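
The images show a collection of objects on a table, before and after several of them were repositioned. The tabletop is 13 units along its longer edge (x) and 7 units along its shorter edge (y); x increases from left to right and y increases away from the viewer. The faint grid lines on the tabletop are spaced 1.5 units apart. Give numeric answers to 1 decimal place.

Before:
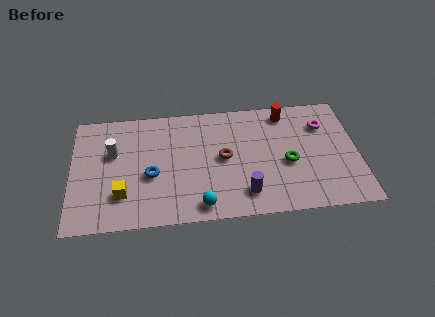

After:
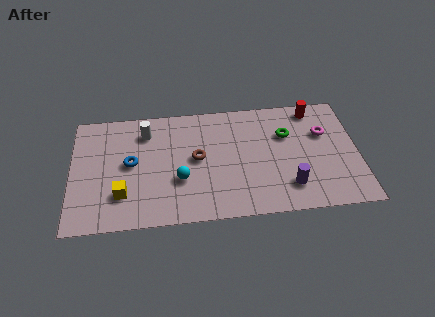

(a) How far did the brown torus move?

1.2

From (6.9, 3.6) to (5.7, 3.7), the brown torus covered √(1.2² + 0.1²) ≈ 1.2 units.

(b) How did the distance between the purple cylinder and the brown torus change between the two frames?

+2.2

The distance was about 2.4 in the first image and 4.6 in the second, so they moved 2.2 units further apart.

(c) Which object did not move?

the yellow cube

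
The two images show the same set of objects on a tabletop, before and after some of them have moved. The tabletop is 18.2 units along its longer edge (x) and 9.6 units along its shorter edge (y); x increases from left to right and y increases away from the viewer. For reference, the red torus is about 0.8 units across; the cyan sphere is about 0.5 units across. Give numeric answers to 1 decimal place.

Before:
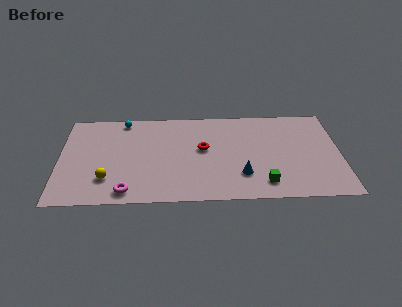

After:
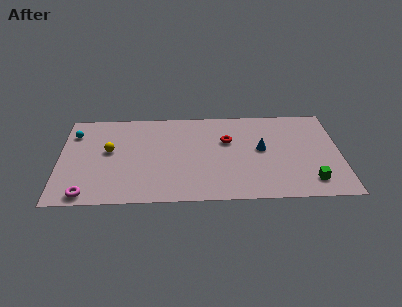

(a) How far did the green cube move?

3.0

The green cube moved from about (13.2, 1.7) to (16.2, 1.8), a distance of √(3.0² + 0.1²) ≈ 3.0.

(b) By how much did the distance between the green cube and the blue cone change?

+2.9

Before: roughly 1.7 units apart; after: 4.6. That's 2.9 units further apart.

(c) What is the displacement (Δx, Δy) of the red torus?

(1.6, 0.8)

The red torus started near (9.3, 5.4) and ended near (10.9, 6.2).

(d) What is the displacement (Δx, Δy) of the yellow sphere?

(0.1, 2.9)

The yellow sphere started near (3.1, 2.5) and ended near (3.2, 5.4).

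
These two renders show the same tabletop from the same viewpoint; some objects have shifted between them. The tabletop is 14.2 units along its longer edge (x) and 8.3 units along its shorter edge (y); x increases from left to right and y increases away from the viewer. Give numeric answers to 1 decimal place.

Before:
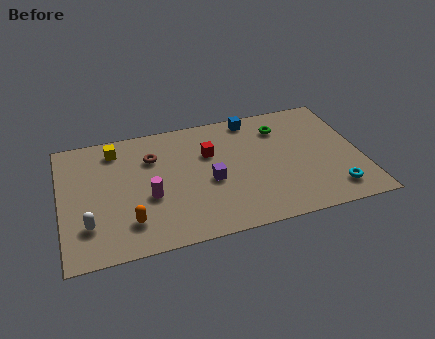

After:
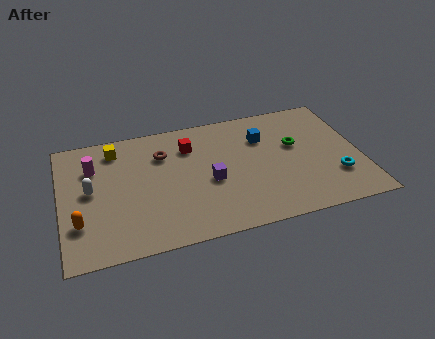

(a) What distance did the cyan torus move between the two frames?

0.9

From (12.7, 1.5) to (12.9, 2.4), the cyan torus covered √(0.2² + 0.9²) ≈ 0.9 units.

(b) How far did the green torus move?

1.5

The green torus was near (10.6, 6.4) before and (11.2, 5.0) after, so it travelled √(0.6² + 1.4²) ≈ 1.5 units.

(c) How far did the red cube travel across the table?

1.1

From (7.1, 5.5) to (6.2, 6.2), the red cube covered √(0.9² + 0.7²) ≈ 1.1 units.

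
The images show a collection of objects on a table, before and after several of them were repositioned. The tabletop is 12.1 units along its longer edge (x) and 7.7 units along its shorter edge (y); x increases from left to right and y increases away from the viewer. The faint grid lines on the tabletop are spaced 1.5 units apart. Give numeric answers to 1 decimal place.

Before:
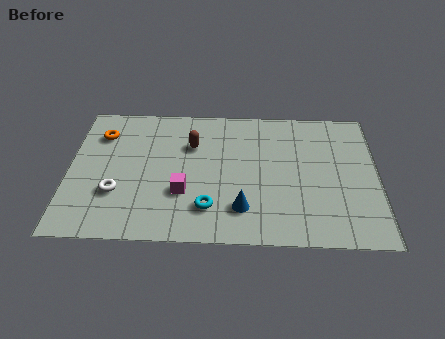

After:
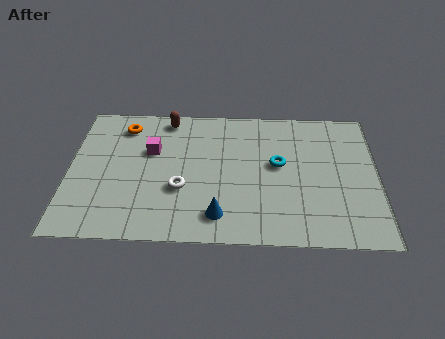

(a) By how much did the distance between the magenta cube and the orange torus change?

-2.8

The distance was about 4.6 in the first image and 1.8 in the second, so they moved 2.8 units closer together.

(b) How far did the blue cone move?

1.0

The blue cone moved from about (6.8, 1.8) to (5.9, 1.4), a distance of √(0.9² + 0.4²) ≈ 1.0.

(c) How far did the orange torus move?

1.0

From (1.2, 5.8) to (2.1, 6.3), the orange torus covered √(0.9² + 0.5²) ≈ 1.0 units.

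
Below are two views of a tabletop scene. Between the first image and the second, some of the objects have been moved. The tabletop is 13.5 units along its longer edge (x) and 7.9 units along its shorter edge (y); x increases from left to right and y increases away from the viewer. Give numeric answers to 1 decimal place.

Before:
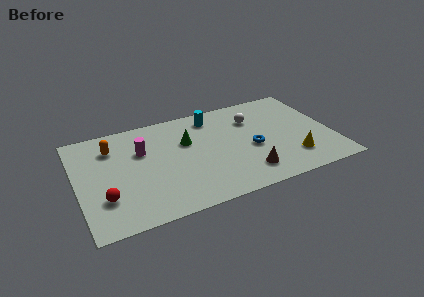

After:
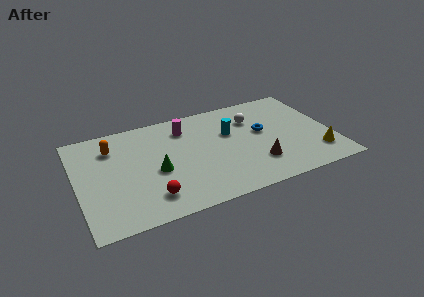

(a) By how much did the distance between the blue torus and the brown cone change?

+0.6

The distance was about 1.9 in the first image and 2.5 in the second, so they moved 0.6 units further apart.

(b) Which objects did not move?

the white sphere and the orange capsule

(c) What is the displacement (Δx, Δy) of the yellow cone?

(1.3, -0.1)

The yellow cone was at about (11.2, 1.9) and moved to about (12.5, 1.8).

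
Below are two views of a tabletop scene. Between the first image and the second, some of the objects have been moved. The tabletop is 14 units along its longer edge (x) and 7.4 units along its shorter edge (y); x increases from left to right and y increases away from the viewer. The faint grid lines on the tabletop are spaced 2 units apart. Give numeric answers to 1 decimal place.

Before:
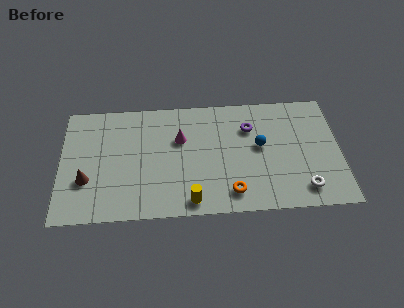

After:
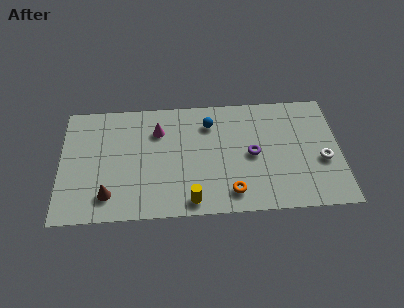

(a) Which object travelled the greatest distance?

the blue sphere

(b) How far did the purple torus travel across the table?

1.7

The purple torus was near (9.5, 5.3) before and (9.6, 3.6) after, so it travelled √(0.1² + 1.7²) ≈ 1.7 units.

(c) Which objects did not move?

the yellow cylinder and the orange torus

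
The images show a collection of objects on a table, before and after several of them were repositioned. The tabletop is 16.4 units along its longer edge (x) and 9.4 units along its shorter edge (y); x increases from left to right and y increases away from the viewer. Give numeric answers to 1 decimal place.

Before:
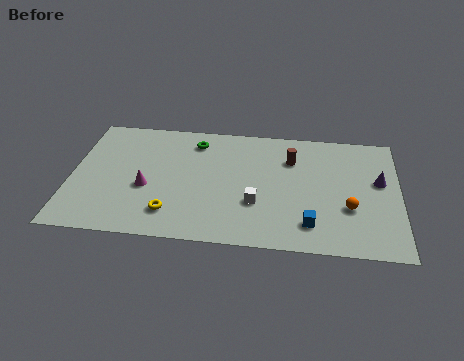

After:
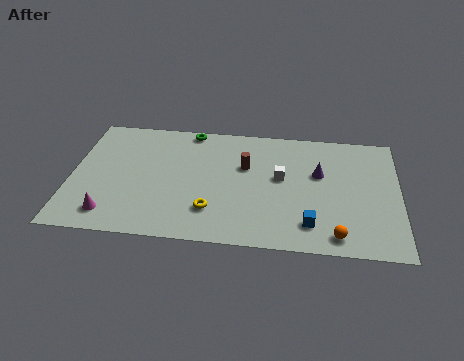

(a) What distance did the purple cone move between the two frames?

3.0

The purple cone was near (15.4, 5.5) before and (12.4, 5.8) after, so it travelled √(3.0² + 0.3²) ≈ 3.0 units.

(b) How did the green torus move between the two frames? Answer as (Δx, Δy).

(-0.3, 0.9)

The green torus started near (6.1, 7.7) and ended near (5.8, 8.6).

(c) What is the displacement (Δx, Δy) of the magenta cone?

(-1.7, -2.2)

From the two frames, the magenta cone sits at roughly (3.8, 3.8) before and (2.1, 1.6) after.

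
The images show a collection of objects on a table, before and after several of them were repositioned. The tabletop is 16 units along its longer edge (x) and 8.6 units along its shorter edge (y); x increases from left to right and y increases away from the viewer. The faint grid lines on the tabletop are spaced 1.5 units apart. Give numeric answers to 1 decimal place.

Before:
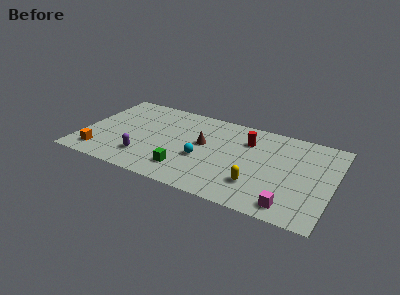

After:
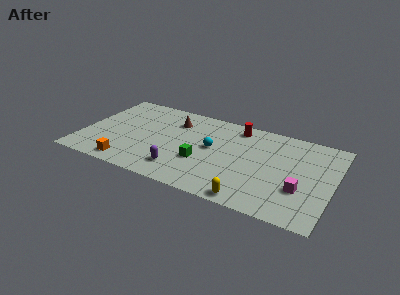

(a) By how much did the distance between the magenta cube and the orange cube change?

-1.3

Before: roughly 12.2 units apart; after: 10.9. That's 1.3 units closer together.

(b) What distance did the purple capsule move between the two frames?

2.4

The purple capsule moved from about (4.2, 2.1) to (6.6, 1.8), a distance of √(2.4² + 0.3²) ≈ 2.4.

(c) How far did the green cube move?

1.5

The green cube was near (6.9, 1.9) before and (7.8, 3.1) after, so it travelled √(0.9² + 1.2²) ≈ 1.5 units.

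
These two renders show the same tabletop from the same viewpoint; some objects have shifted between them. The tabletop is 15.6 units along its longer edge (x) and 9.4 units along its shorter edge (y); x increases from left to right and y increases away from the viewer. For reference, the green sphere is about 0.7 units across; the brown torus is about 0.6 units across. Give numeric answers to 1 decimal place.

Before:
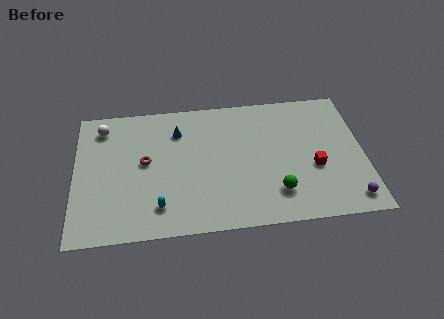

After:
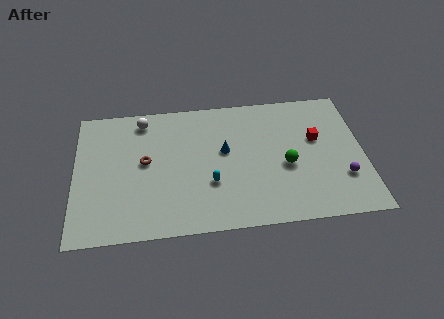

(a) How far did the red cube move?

2.0

The red cube moved from about (12.9, 3.7) to (13.1, 5.7), a distance of √(0.2² + 2.0²) ≈ 2.0.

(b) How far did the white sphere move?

2.2

The white sphere moved from about (1.5, 7.8) to (3.7, 8.1), a distance of √(2.2² + 0.3²) ≈ 2.2.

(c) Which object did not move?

the brown torus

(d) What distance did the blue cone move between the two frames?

3.0

From (5.6, 7.1) to (8.1, 5.4), the blue cone covered √(2.5² + 1.7²) ≈ 3.0 units.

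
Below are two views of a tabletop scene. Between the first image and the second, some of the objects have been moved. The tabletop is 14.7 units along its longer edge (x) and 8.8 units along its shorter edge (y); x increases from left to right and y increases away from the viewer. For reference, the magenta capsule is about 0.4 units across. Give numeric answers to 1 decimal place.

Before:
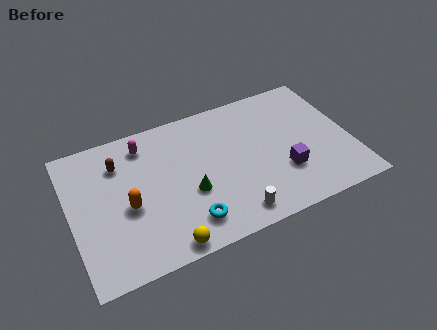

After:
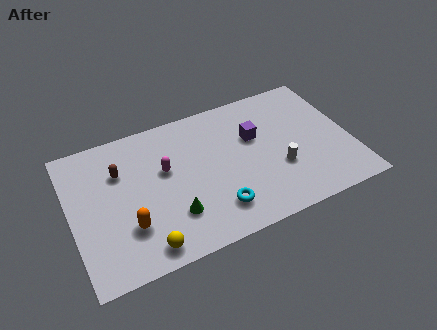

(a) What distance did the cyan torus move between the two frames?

1.5

From (5.8, 1.7) to (7.3, 1.9), the cyan torus covered √(1.5² + 0.2²) ≈ 1.5 units.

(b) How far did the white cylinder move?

3.3

From (8.1, 1.2) to (10.8, 3.1), the white cylinder covered √(2.7² + 1.9²) ≈ 3.3 units.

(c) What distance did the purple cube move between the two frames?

3.0

The purple cube was near (11.0, 2.8) before and (9.8, 5.6) after, so it travelled √(1.2² + 2.8²) ≈ 3.0 units.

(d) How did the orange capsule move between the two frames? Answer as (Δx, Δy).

(-0.1, -1.2)

The orange capsule started near (2.9, 3.8) and ended near (2.8, 2.6).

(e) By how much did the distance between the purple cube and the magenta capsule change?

-3.4

They were about 8.2 units apart before and 4.8 after — 3.4 units closer together.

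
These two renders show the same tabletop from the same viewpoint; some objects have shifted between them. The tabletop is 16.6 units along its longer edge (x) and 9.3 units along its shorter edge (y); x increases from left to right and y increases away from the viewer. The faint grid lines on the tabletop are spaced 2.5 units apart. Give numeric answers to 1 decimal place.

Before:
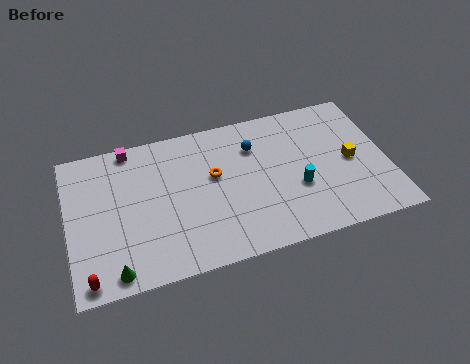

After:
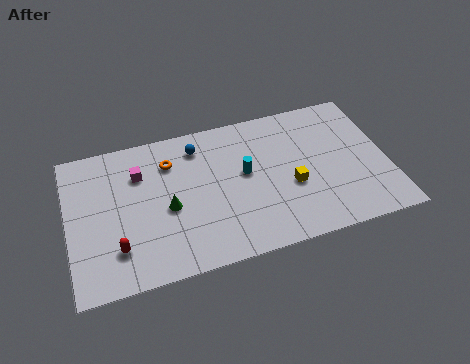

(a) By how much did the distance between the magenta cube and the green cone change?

-4.7

They were about 7.6 units apart before and 2.9 after — 4.7 units closer together.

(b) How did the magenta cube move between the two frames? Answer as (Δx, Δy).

(0.4, -1.8)

The magenta cube was at about (3.4, 8.5) and moved to about (3.8, 6.7).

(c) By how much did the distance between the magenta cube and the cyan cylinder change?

-4.2

They were about 9.8 units apart before and 5.6 after — 4.2 units closer together.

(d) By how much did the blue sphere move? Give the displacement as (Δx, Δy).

(-2.9, 0.8)

The blue sphere was at about (9.8, 6.8) and moved to about (6.9, 7.6).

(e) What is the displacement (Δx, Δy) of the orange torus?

(-2.2, 1.5)

From the two frames, the orange torus sits at roughly (7.6, 5.5) before and (5.4, 7.0) after.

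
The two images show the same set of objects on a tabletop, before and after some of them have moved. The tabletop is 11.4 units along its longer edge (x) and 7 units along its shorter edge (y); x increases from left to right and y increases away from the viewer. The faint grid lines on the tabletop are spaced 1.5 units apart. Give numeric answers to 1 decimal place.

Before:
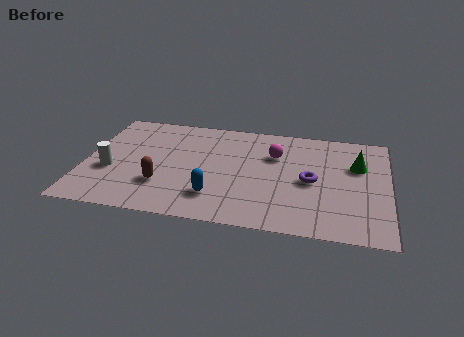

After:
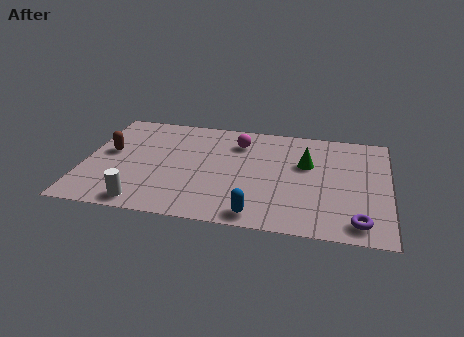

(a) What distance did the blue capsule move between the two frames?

1.8

From (5.0, 1.7) to (6.6, 0.8), the blue capsule covered √(1.6² + 0.9²) ≈ 1.8 units.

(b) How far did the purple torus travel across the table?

2.9

The purple torus moved from about (8.5, 3.3) to (10.3, 1.0), a distance of √(1.8² + 2.3²) ≈ 2.9.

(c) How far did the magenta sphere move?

1.5

From (7.1, 4.8) to (5.7, 5.4), the magenta sphere covered √(1.4² + 0.6²) ≈ 1.5 units.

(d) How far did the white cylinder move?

2.4

The white cylinder moved from about (1.0, 2.7) to (2.4, 0.8), a distance of √(1.4² + 1.9²) ≈ 2.4.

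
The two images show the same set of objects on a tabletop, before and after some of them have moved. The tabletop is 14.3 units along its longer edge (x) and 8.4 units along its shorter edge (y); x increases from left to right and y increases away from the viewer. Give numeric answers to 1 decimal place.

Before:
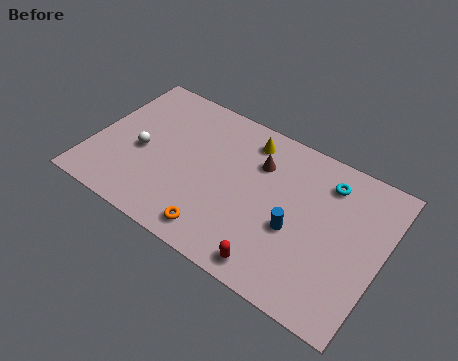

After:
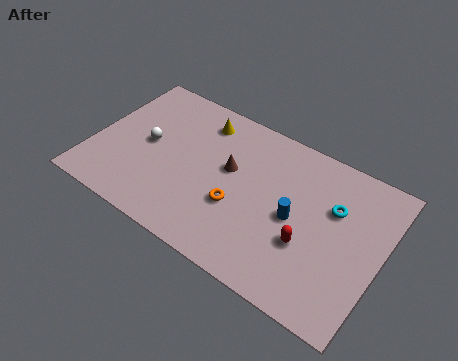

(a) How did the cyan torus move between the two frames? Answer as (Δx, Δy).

(0.5, -1.2)

From the two frames, the cyan torus sits at roughly (11.3, 6.7) before and (11.8, 5.5) after.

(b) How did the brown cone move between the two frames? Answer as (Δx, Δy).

(-1.3, -1.1)

The brown cone started near (8.0, 6.0) and ended near (6.7, 4.9).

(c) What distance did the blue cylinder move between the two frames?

0.6

The blue cylinder moved from about (10.2, 3.4) to (10.1, 4.0), a distance of √(0.1² + 0.6²) ≈ 0.6.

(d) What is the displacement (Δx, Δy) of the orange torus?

(0.7, 1.9)

The orange torus started near (6.7, 1.2) and ended near (7.4, 3.1).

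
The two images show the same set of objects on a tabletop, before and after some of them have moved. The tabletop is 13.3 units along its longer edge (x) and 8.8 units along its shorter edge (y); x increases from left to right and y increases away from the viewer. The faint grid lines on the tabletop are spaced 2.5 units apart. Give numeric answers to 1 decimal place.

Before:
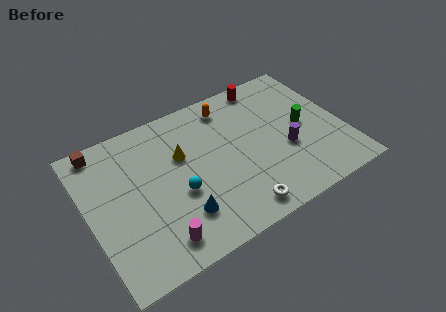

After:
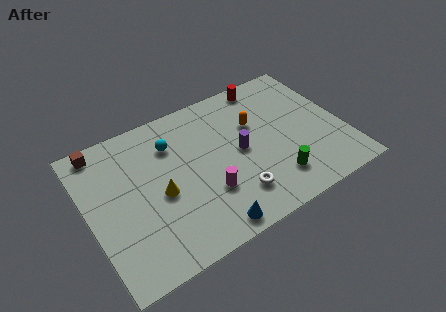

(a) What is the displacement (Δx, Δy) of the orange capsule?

(1.1, -1.7)

From the two frames, the orange capsule sits at roughly (7.8, 7.4) before and (8.9, 5.7) after.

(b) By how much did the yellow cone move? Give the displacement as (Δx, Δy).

(-1.4, -1.7)

The yellow cone started near (5.0, 5.6) and ended near (3.6, 3.9).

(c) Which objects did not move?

the red cylinder and the brown cube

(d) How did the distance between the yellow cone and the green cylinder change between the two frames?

-0.4

The distance was about 6.4 in the first image and 6.0 in the second, so they moved 0.4 units closer together.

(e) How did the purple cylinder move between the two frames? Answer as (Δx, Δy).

(-2.3, 1.0)

The purple cylinder started near (10.2, 3.4) and ended near (7.9, 4.4).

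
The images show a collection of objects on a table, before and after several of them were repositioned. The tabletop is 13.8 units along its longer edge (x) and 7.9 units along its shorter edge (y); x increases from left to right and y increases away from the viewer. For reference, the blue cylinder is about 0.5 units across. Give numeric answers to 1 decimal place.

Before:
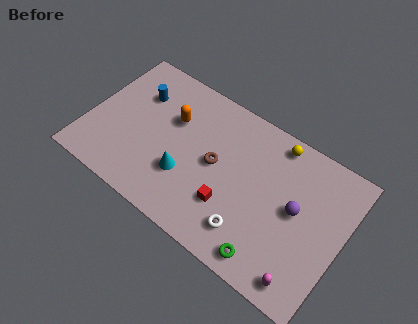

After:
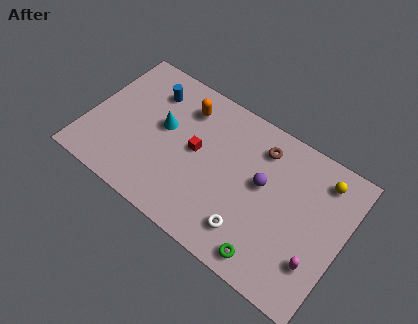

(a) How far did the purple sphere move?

1.9

The purple sphere was near (11.3, 4.2) before and (9.4, 4.5) after, so it travelled √(1.9² + 0.3²) ≈ 1.9 units.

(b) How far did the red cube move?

2.8

The red cube moved from about (8.0, 2.4) to (5.8, 4.2), a distance of √(2.2² + 1.8²) ≈ 2.8.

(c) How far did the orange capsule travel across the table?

1.1

From (4.3, 5.2) to (4.8, 6.2), the orange capsule covered √(0.5² + 1.0²) ≈ 1.1 units.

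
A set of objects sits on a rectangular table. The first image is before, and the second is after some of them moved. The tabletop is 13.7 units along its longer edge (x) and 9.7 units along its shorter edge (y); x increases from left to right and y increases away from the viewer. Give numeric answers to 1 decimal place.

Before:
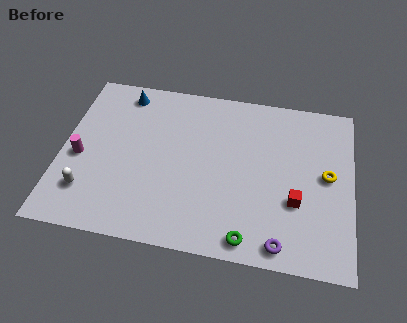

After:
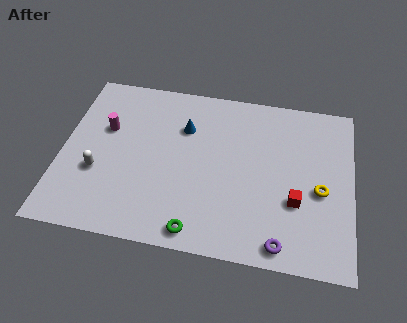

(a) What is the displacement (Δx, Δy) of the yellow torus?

(-0.3, -0.9)

The yellow torus was at about (12.5, 5.1) and moved to about (12.2, 4.2).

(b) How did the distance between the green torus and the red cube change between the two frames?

+1.9

The distance was about 3.2 in the first image and 5.1 in the second, so they moved 1.9 units further apart.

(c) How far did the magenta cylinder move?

2.2

The magenta cylinder moved from about (0.9, 4.2) to (2.0, 6.1), a distance of √(1.1² + 1.9²) ≈ 2.2.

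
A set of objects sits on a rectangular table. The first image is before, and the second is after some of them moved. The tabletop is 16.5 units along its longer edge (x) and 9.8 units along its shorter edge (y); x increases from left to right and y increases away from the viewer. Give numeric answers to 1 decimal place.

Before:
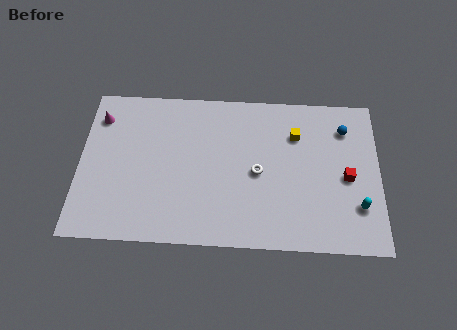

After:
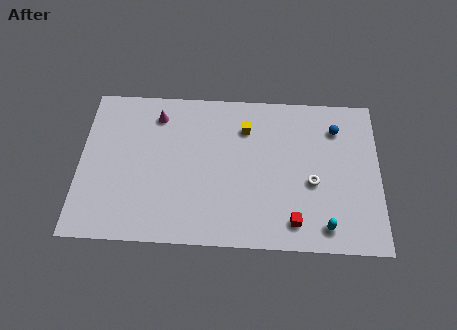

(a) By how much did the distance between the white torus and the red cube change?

-2.2

The distance was about 4.9 in the first image and 2.7 in the second, so they moved 2.2 units closer together.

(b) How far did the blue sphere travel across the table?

0.5

The blue sphere was near (14.6, 7.6) before and (14.1, 7.6) after, so it travelled √(0.5² + 0.0²) ≈ 0.5 units.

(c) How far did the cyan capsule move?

2.2

From (15.3, 2.7) to (13.5, 1.4), the cyan capsule covered √(1.8² + 1.3²) ≈ 2.2 units.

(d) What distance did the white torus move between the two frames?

3.0

The white torus moved from about (9.8, 4.6) to (12.8, 4.1), a distance of √(3.0² + 0.5²) ≈ 3.0.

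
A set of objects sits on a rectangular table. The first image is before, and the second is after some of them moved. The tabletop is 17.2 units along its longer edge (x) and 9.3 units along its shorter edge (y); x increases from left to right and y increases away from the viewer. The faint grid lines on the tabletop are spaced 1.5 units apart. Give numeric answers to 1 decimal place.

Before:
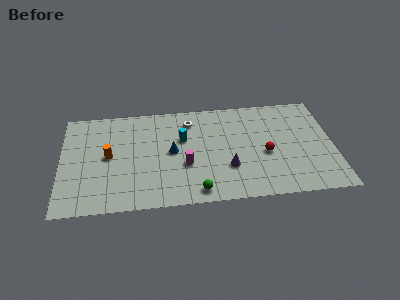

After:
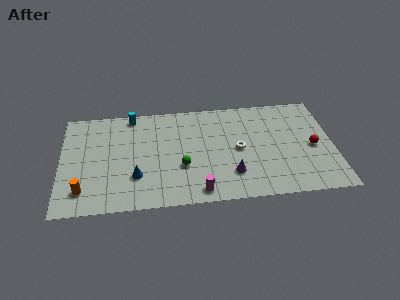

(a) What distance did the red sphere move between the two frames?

3.0

The red sphere was near (12.9, 4.0) before and (15.9, 4.3) after, so it travelled √(3.0² + 0.3²) ≈ 3.0 units.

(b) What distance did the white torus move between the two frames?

4.2

The white torus was near (8.2, 7.5) before and (11.2, 4.6) after, so it travelled √(3.0² + 2.9²) ≈ 4.2 units.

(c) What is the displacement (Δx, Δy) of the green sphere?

(-0.9, 2.3)

From the two frames, the green sphere sits at roughly (8.5, 1.1) before and (7.6, 3.4) after.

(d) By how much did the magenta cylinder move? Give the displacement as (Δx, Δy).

(0.8, -2.4)

The magenta cylinder started near (7.8, 3.5) and ended near (8.6, 1.1).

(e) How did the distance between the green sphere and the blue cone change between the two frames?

-1.0

The distance was about 4.0 in the first image and 3.0 in the second, so they moved 1.0 units closer together.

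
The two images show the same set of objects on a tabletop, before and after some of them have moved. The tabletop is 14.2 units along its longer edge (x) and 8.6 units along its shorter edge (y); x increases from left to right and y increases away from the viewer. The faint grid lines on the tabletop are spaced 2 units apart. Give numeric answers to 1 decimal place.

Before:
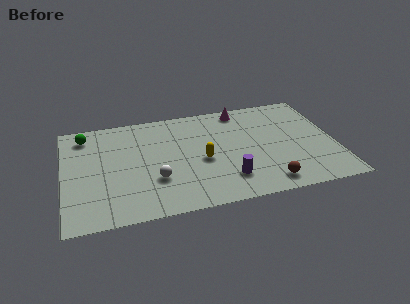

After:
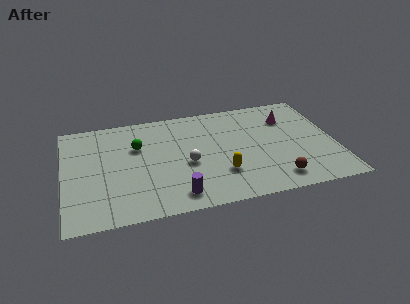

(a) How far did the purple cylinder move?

2.8

From (8.4, 2.0) to (5.7, 1.3), the purple cylinder covered √(2.7² + 0.7²) ≈ 2.8 units.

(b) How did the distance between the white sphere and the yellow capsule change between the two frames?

-0.6

Before: roughly 2.7 units apart; after: 2.1. That's 0.6 units closer together.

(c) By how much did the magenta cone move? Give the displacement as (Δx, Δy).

(2.4, -1.3)

From the two frames, the magenta cone sits at roughly (9.5, 7.6) before and (11.9, 6.3) after.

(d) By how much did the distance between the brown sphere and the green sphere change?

-2.8

The distance was about 11.0 in the first image and 8.2 in the second, so they moved 2.8 units closer together.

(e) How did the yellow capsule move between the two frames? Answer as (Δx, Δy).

(0.9, -1.3)

The yellow capsule was at about (7.2, 3.8) and moved to about (8.1, 2.5).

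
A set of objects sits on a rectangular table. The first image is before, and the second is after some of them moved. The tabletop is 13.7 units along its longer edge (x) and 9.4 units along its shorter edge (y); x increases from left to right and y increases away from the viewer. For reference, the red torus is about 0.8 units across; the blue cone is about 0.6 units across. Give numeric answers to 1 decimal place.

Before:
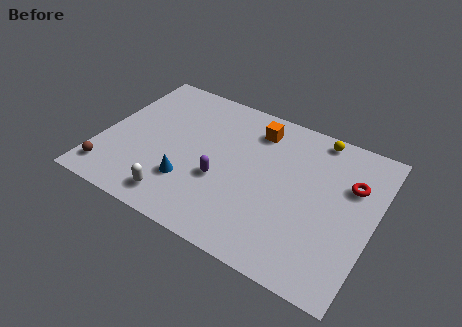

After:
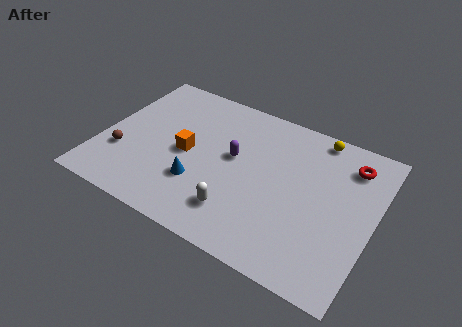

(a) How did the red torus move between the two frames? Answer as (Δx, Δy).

(-0.2, 1.2)

From the two frames, the red torus sits at roughly (12.4, 6.3) before and (12.2, 7.5) after.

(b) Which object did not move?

the yellow sphere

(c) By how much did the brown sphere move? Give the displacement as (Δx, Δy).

(0.4, 1.5)

The brown sphere started near (0.8, 1.5) and ended near (1.2, 3.0).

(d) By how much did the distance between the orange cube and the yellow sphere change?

+4.2

They were about 3.1 units apart before and 7.3 after — 4.2 units further apart.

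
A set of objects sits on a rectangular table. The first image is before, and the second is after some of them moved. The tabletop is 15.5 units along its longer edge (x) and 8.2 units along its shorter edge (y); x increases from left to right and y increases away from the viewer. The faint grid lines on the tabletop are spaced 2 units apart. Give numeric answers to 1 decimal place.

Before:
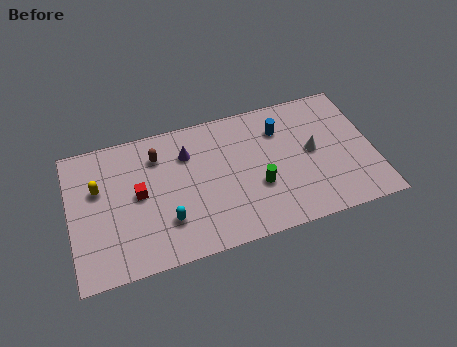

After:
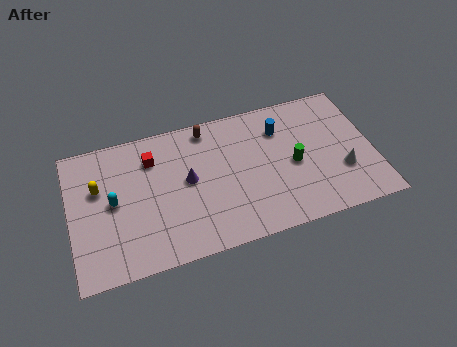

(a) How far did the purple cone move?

1.6

From (6.1, 6.0) to (6.0, 4.4), the purple cone covered √(0.1² + 1.6²) ≈ 1.6 units.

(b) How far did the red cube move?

2.1

The red cube moved from about (3.5, 4.3) to (4.3, 6.2), a distance of √(0.8² + 1.9²) ≈ 2.1.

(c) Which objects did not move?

the yellow capsule and the blue cylinder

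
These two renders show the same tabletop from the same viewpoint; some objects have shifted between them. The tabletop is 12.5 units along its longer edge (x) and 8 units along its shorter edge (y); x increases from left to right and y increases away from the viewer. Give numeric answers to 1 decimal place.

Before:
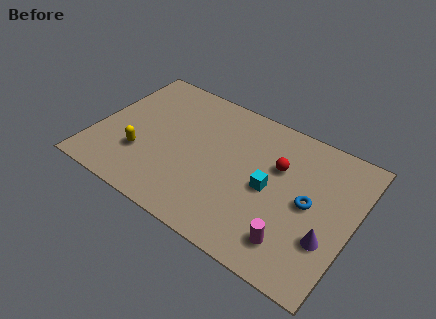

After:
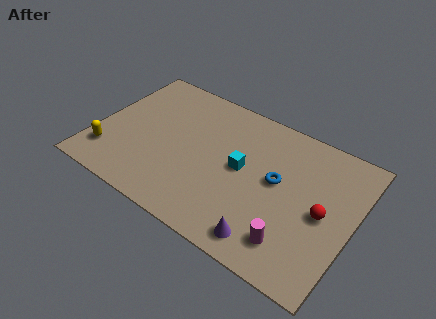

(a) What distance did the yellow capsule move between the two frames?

1.7

The yellow capsule moved from about (2.4, 2.5) to (0.9, 1.8), a distance of √(1.5² + 0.7²) ≈ 1.7.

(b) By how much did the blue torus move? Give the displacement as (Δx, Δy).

(-1.6, 0.4)

The blue torus started near (10.4, 4.0) and ended near (8.8, 4.4).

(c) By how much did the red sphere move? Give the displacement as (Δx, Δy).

(2.4, -1.4)

The red sphere was at about (8.7, 5.2) and moved to about (11.1, 3.8).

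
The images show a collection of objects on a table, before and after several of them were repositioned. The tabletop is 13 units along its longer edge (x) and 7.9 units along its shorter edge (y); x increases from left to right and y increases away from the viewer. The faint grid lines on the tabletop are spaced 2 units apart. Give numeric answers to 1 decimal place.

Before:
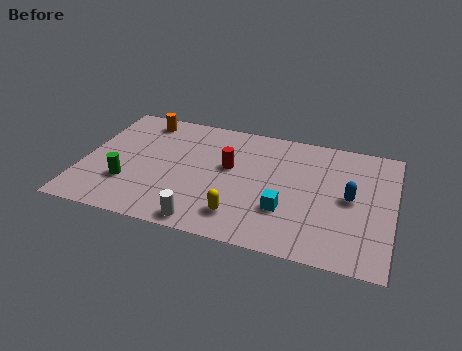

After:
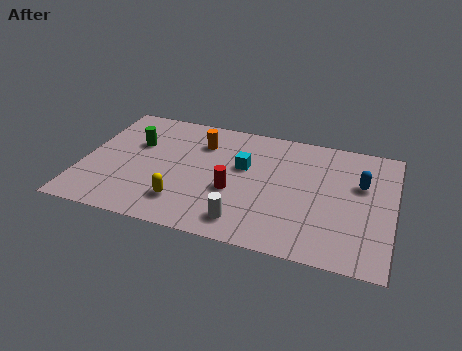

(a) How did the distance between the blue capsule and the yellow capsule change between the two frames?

+2.9

Before: roughly 5.0 units apart; after: 7.9. That's 2.9 units further apart.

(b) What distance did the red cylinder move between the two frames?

1.5

From (6.1, 4.6) to (6.4, 3.1), the red cylinder covered √(0.3² + 1.5²) ≈ 1.5 units.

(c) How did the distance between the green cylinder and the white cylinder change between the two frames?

+2.4

Before: roughly 3.8 units apart; after: 6.2. That's 2.4 units further apart.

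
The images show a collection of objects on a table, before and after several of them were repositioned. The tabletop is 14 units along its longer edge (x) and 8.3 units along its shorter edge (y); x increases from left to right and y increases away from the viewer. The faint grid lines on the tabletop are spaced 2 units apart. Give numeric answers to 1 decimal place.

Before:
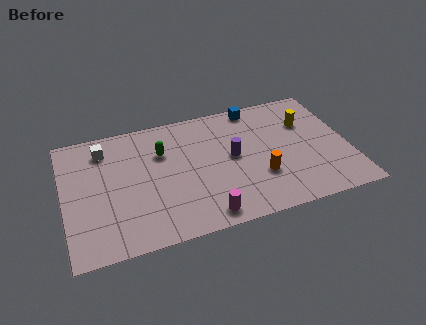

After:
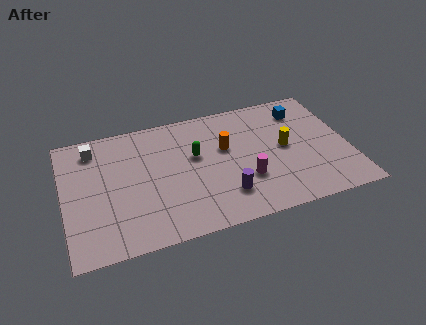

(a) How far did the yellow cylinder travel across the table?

1.8

The yellow cylinder was near (12.1, 5.7) before and (10.9, 4.3) after, so it travelled √(1.2² + 1.4²) ≈ 1.8 units.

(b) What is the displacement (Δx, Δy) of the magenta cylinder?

(2.2, 1.7)

The magenta cylinder was at about (6.6, 1.0) and moved to about (8.8, 2.7).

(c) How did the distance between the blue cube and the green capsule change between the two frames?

+0.6

The distance was about 5.1 in the first image and 5.7 in the second, so they moved 0.6 units further apart.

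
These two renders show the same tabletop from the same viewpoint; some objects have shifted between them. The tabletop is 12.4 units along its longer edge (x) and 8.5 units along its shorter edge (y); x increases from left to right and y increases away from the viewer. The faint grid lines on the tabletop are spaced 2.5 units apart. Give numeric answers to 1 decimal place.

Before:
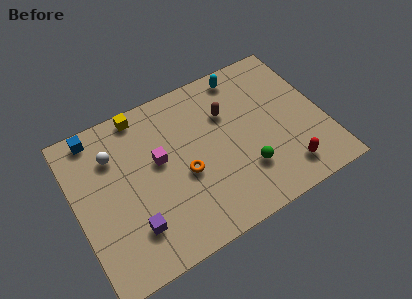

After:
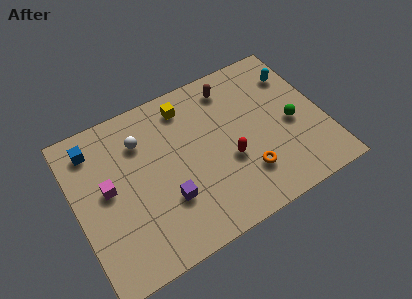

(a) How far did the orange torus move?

3.2

From (5.3, 3.6) to (8.2, 2.2), the orange torus covered √(2.9² + 1.4²) ≈ 3.2 units.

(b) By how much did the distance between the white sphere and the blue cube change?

+0.8

They were about 1.6 units apart before and 2.4 after — 0.8 units further apart.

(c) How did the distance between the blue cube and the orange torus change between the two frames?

+2.9

They were about 5.6 units apart before and 8.5 after — 2.9 units further apart.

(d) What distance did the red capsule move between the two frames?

3.2

The red capsule moved from about (10.1, 1.5) to (7.5, 3.3), a distance of √(2.6² + 1.8²) ≈ 3.2.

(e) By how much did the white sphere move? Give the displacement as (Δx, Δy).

(1.4, 0.1)

The white sphere was at about (2.1, 6.2) and moved to about (3.5, 6.3).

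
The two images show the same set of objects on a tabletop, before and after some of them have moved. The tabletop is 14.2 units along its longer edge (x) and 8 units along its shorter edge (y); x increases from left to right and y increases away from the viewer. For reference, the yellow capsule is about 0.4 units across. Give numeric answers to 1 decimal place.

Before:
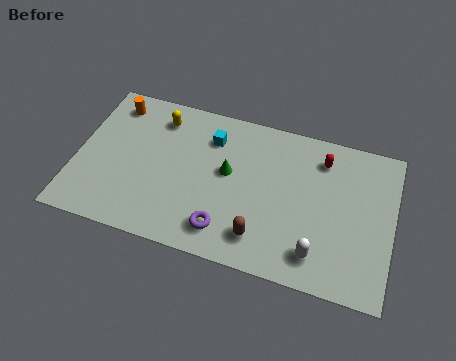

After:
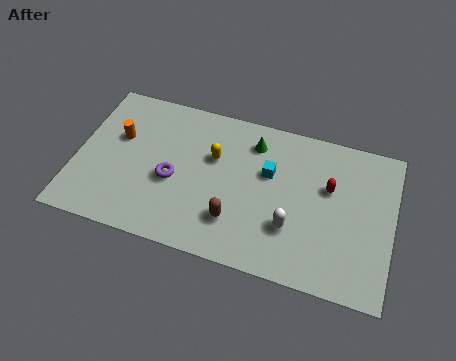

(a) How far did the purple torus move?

3.1

The purple torus was near (6.9, 1.5) before and (4.4, 3.4) after, so it travelled √(2.5² + 1.9²) ≈ 3.1 units.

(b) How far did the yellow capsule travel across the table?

3.0

From (3.5, 6.5) to (6.1, 5.1), the yellow capsule covered √(2.6² + 1.4²) ≈ 3.0 units.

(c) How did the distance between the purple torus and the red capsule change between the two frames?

+0.8

Before: roughly 6.3 units apart; after: 7.1. That's 0.8 units further apart.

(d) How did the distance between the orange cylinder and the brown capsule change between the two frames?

-2.5

The distance was about 8.7 in the first image and 6.2 in the second, so they moved 2.5 units closer together.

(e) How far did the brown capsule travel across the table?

1.3

The brown capsule moved from about (8.5, 1.6) to (7.3, 2.1), a distance of √(1.2² + 0.5²) ≈ 1.3.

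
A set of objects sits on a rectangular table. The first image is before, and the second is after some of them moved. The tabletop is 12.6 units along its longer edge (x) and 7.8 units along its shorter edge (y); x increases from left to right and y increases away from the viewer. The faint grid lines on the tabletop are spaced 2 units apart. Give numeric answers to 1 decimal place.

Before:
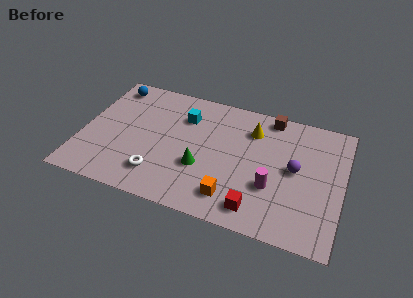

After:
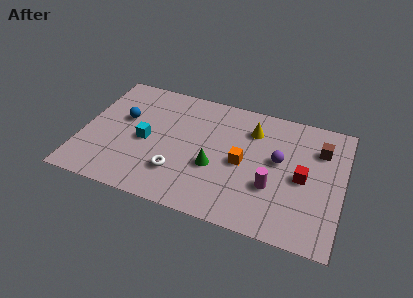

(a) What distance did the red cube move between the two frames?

3.2

The red cube was near (8.7, 1.2) before and (10.7, 3.7) after, so it travelled √(2.0² + 2.5²) ≈ 3.2 units.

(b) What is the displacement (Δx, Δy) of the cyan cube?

(-1.7, -2.1)

The cyan cube started near (4.8, 5.7) and ended near (3.1, 3.6).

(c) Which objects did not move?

the magenta cylinder and the yellow cone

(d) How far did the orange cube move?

2.2

From (7.5, 1.5) to (7.8, 3.7), the orange cube covered √(0.3² + 2.2²) ≈ 2.2 units.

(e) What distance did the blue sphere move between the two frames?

2.2

The blue sphere was near (1.1, 6.7) before and (1.9, 4.7) after, so it travelled √(0.8² + 2.0²) ≈ 2.2 units.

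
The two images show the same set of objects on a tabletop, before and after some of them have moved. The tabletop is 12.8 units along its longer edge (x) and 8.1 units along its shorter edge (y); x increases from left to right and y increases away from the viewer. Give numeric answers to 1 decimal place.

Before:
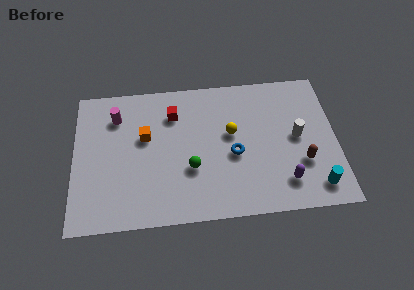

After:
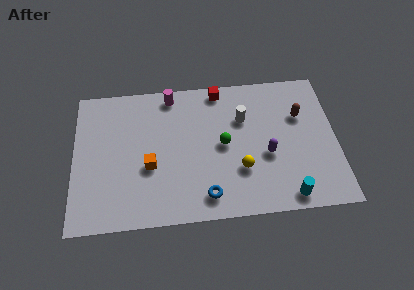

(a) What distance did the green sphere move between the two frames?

2.0

The green sphere was near (5.7, 2.9) before and (7.3, 4.1) after, so it travelled √(1.6² + 1.2²) ≈ 2.0 units.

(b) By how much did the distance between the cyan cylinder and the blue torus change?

-0.6

They were about 4.5 units apart before and 3.9 after — 0.6 units closer together.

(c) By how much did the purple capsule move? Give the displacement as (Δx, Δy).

(-0.8, 1.6)

From the two frames, the purple capsule sits at roughly (10.2, 1.7) before and (9.4, 3.3) after.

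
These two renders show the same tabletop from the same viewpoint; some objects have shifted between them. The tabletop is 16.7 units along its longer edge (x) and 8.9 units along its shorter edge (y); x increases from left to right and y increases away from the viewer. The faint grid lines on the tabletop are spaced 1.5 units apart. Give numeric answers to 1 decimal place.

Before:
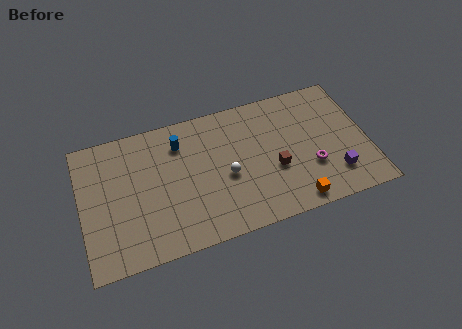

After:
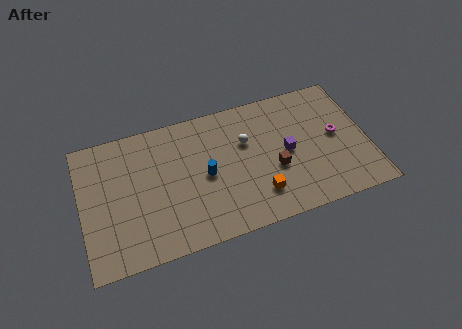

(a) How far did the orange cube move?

2.3

From (12.1, 1.0) to (10.1, 2.1), the orange cube covered √(2.0² + 1.1²) ≈ 2.3 units.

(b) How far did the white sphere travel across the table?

2.3

From (8.4, 3.9) to (9.7, 5.8), the white sphere covered √(1.3² + 1.9²) ≈ 2.3 units.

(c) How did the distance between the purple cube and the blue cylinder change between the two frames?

-5.1

They were about 9.9 units apart before and 4.8 after — 5.1 units closer together.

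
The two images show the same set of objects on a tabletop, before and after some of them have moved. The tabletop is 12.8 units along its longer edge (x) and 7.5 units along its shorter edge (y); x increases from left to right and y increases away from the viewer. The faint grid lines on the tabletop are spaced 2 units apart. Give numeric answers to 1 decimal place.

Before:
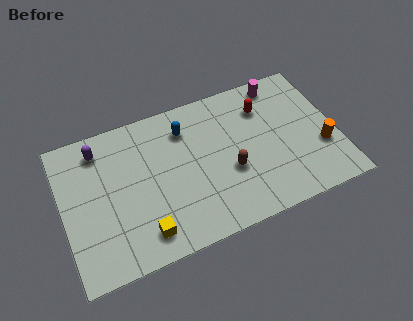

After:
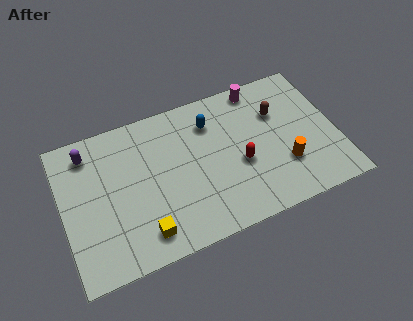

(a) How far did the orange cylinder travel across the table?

1.8

The orange cylinder moved from about (12.0, 2.6) to (10.2, 2.3), a distance of √(1.8² + 0.3²) ≈ 1.8.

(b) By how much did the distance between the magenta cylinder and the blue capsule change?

-2.1

The distance was about 4.7 in the first image and 2.6 in the second, so they moved 2.1 units closer together.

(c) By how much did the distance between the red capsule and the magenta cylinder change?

+2.5

The distance was about 1.3 in the first image and 3.8 in the second, so they moved 2.5 units further apart.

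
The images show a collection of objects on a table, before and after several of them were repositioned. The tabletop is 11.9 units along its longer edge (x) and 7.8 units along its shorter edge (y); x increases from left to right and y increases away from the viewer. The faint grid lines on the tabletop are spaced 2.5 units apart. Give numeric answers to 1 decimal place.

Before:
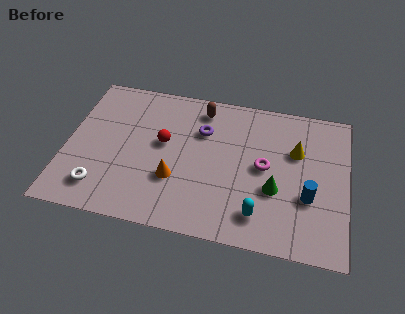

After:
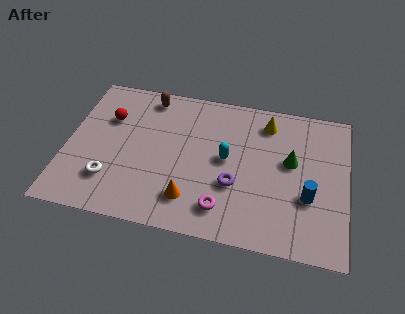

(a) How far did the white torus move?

0.6

The white torus moved from about (1.6, 1.5) to (2.0, 2.0), a distance of √(0.4² + 0.5²) ≈ 0.6.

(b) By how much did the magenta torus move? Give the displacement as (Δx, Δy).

(-1.6, -2.5)

The magenta torus was at about (8.4, 4.0) and moved to about (6.8, 1.5).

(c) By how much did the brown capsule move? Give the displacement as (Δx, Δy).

(-2.3, 0.2)

The brown capsule started near (5.6, 6.6) and ended near (3.3, 6.8).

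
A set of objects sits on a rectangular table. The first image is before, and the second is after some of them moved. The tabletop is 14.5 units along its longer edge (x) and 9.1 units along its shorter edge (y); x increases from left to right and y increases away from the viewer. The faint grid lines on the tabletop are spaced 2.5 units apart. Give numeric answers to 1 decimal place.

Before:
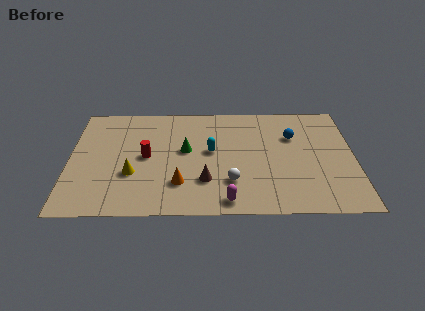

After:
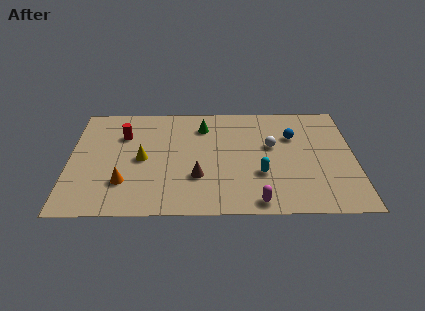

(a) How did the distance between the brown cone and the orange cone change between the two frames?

+2.4

The distance was about 1.3 in the first image and 3.7 in the second, so they moved 2.4 units further apart.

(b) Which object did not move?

the blue sphere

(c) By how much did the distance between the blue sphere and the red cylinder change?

+1.0

Before: roughly 7.7 units apart; after: 8.7. That's 1.0 units further apart.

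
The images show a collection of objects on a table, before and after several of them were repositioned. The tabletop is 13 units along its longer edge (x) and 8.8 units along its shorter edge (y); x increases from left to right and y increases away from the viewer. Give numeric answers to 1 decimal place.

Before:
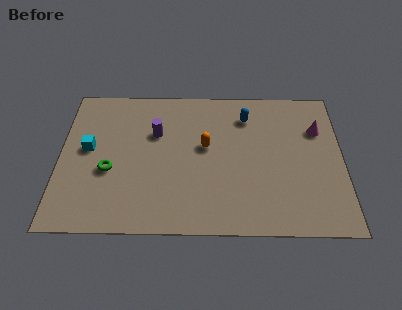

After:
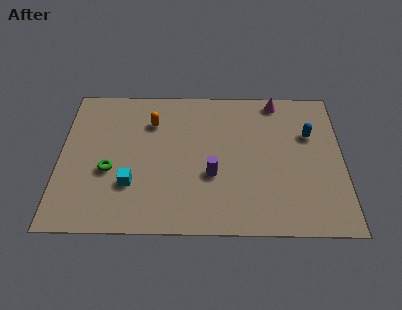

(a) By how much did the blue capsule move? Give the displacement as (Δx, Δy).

(2.9, -1.1)

From the two frames, the blue capsule sits at roughly (8.6, 6.9) before and (11.5, 5.8) after.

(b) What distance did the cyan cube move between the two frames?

2.9

From (1.3, 4.8) to (3.3, 2.7), the cyan cube covered √(2.0² + 2.1²) ≈ 2.9 units.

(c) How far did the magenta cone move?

2.6

From (11.9, 6.1) to (10.0, 7.9), the magenta cone covered √(1.9² + 1.8²) ≈ 2.6 units.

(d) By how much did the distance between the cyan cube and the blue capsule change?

+1.2

Before: roughly 7.6 units apart; after: 8.8. That's 1.2 units further apart.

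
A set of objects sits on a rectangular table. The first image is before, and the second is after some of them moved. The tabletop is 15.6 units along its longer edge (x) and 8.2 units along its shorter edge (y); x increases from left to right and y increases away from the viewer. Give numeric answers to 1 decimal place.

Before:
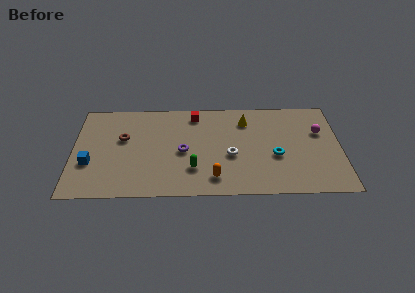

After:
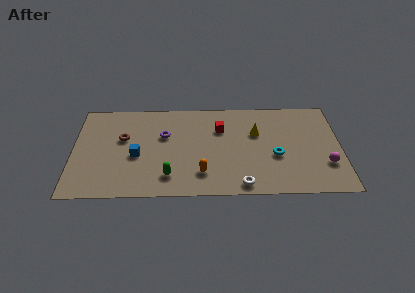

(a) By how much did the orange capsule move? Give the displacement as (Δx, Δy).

(-0.7, 0.4)

From the two frames, the orange capsule sits at roughly (8.2, 1.5) before and (7.5, 1.9) after.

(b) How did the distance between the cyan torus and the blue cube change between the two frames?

-2.7

They were about 10.8 units apart before and 8.1 after — 2.7 units closer together.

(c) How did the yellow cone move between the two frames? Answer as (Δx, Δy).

(0.6, -1.1)

The yellow cone was at about (10.1, 6.4) and moved to about (10.7, 5.3).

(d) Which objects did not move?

the brown torus and the cyan torus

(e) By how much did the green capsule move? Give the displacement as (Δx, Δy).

(-1.4, -0.6)

The green capsule started near (7.0, 2.3) and ended near (5.6, 1.7).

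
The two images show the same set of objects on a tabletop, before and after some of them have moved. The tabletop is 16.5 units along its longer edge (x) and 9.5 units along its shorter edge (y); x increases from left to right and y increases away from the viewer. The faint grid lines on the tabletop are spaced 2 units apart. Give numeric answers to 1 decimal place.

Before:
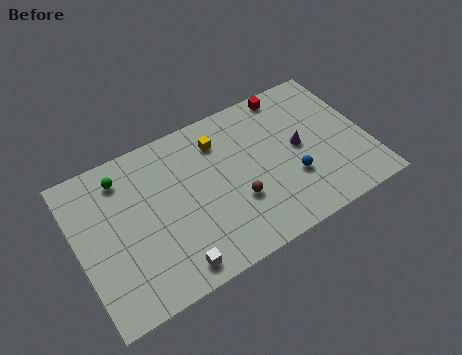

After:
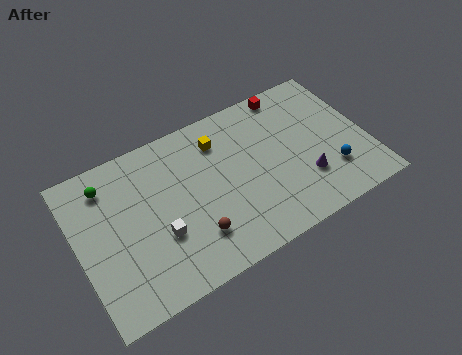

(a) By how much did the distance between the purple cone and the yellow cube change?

+1.3

The distance was about 5.0 in the first image and 6.3 in the second, so they moved 1.3 units further apart.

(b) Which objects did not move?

the yellow cube and the red cube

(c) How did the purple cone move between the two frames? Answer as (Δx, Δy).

(0.0, -2.1)

The purple cone was at about (12.7, 4.9) and moved to about (12.7, 2.8).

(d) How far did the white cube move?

2.2

The white cube moved from about (4.8, 1.2) to (4.4, 3.4), a distance of √(0.4² + 2.2²) ≈ 2.2.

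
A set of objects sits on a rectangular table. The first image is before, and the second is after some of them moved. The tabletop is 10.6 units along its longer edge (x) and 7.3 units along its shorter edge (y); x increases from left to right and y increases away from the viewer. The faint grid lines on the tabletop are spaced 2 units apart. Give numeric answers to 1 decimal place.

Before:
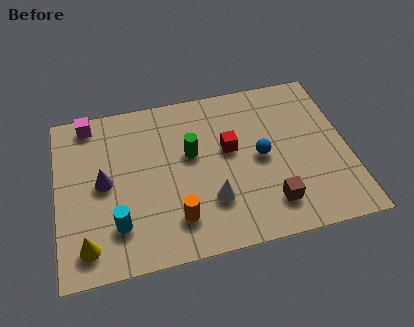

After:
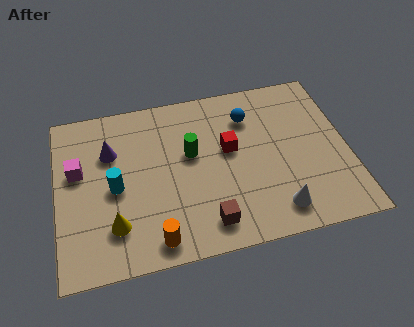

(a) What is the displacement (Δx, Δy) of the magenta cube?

(-0.5, -2.1)

The magenta cube was at about (1.3, 6.5) and moved to about (0.8, 4.4).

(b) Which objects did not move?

the green cylinder and the red cube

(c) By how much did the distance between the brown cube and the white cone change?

+0.3

The distance was about 2.2 in the first image and 2.5 in the second, so they moved 0.3 units further apart.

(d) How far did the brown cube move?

2.3

The brown cube moved from about (7.6, 1.5) to (5.3, 1.2), a distance of √(2.3² + 0.3²) ≈ 2.3.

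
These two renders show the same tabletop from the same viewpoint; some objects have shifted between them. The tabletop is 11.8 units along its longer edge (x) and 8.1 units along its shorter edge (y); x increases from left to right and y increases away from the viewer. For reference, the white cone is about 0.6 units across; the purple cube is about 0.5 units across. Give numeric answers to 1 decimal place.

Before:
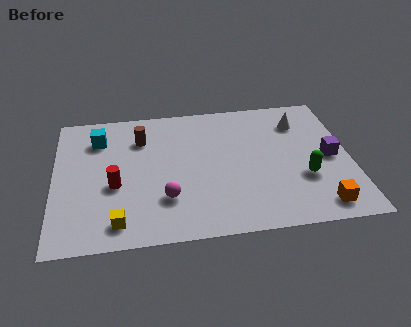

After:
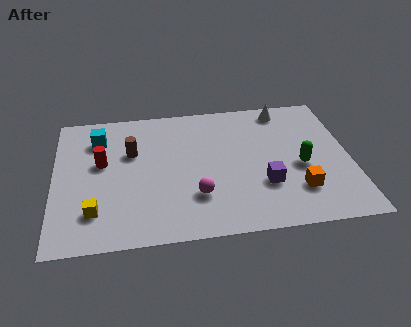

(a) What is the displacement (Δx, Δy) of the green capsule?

(-0.1, 0.7)

The green capsule was at about (9.9, 2.8) and moved to about (9.8, 3.5).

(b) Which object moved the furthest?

the purple cube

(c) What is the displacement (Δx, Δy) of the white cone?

(-0.6, 0.9)

From the two frames, the white cone sits at roughly (9.9, 6.2) before and (9.3, 7.1) after.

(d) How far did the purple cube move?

3.0

From (11.0, 3.9) to (8.3, 2.6), the purple cube covered √(2.7² + 1.3²) ≈ 3.0 units.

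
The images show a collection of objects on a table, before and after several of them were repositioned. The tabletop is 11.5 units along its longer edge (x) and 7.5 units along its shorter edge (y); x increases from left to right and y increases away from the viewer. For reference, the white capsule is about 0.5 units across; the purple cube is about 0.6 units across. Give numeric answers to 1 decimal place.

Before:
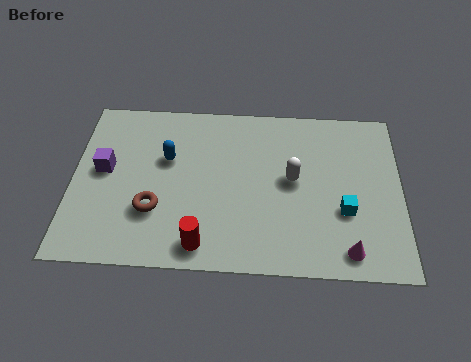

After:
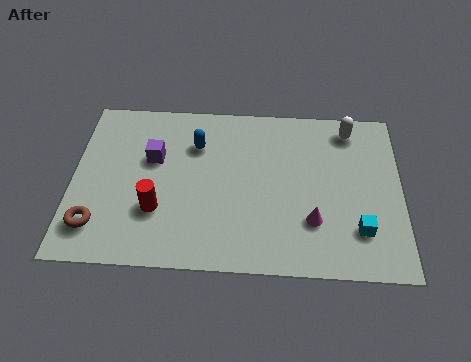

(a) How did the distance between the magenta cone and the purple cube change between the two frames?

-2.9

The distance was about 9.0 in the first image and 6.1 in the second, so they moved 2.9 units closer together.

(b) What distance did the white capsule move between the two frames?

3.1

From (7.7, 4.0) to (9.7, 6.4), the white capsule covered √(2.0² + 2.4²) ≈ 3.1 units.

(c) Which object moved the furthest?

the white capsule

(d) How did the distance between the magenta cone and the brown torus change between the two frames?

+0.7

They were about 6.8 units apart before and 7.5 after — 0.7 units further apart.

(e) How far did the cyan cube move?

0.9

The cyan cube moved from about (9.5, 2.7) to (10.0, 1.9), a distance of √(0.5² + 0.8²) ≈ 0.9.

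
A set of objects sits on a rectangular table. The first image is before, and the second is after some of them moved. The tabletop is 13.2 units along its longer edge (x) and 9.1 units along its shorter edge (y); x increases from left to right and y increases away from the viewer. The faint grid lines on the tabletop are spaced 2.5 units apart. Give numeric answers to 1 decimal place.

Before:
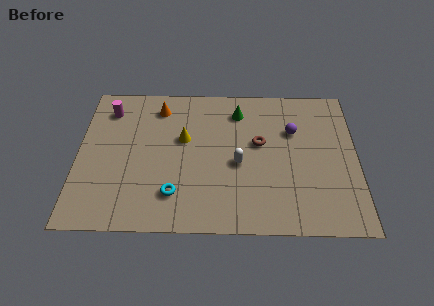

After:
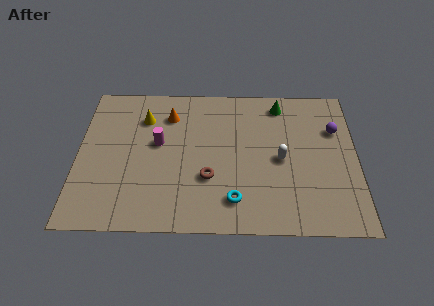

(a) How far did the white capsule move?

2.0

The white capsule was near (7.6, 4.0) before and (9.6, 4.3) after, so it travelled √(2.0² + 0.3²) ≈ 2.0 units.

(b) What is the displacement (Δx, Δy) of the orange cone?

(0.5, -0.5)

From the two frames, the orange cone sits at roughly (3.8, 7.5) before and (4.3, 7.0) after.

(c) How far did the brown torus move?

3.3

The brown torus was near (8.6, 5.3) before and (6.2, 3.1) after, so it travelled √(2.4² + 2.2²) ≈ 3.3 units.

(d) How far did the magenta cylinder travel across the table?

3.2

From (1.4, 7.3) to (3.8, 5.2), the magenta cylinder covered √(2.4² + 2.1²) ≈ 3.2 units.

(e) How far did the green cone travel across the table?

2.1

The green cone moved from about (7.6, 7.3) to (9.6, 7.8), a distance of √(2.0² + 0.5²) ≈ 2.1.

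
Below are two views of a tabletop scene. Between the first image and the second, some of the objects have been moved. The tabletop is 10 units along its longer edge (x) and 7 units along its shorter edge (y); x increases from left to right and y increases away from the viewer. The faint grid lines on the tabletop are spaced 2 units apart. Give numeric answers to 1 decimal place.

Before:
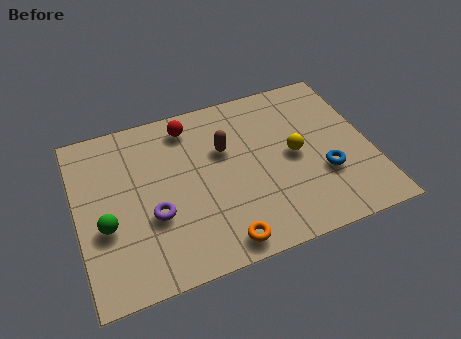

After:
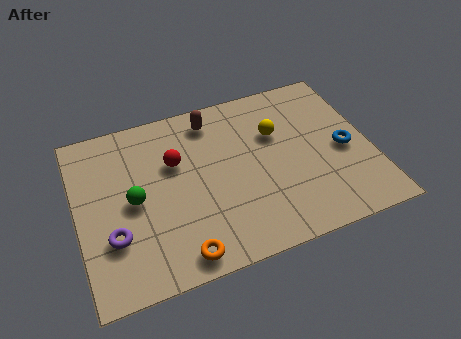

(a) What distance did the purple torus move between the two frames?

1.5

The purple torus moved from about (2.5, 2.6) to (1.1, 2.2), a distance of √(1.4² + 0.4²) ≈ 1.5.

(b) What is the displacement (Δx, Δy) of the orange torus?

(-1.4, 0.0)

The orange torus started near (4.6, 0.8) and ended near (3.2, 0.8).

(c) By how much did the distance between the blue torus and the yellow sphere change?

+1.2

The distance was about 1.4 in the first image and 2.6 in the second, so they moved 1.2 units further apart.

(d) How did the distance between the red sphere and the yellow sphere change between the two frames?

-0.7

They were about 4.2 units apart before and 3.5 after — 0.7 units closer together.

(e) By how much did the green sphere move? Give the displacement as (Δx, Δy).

(1.0, 0.7)

The green sphere was at about (0.9, 2.7) and moved to about (1.9, 3.4).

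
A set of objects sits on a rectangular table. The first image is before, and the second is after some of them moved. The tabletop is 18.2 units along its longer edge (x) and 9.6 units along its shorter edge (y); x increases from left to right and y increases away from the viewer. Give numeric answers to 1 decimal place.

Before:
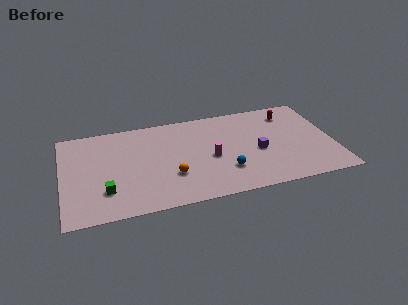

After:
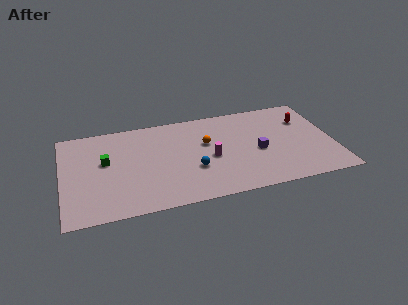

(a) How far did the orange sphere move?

3.8

The orange sphere moved from about (7.2, 3.1) to (9.7, 5.9), a distance of √(2.5² + 2.8²) ≈ 3.8.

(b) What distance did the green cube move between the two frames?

3.0

The green cube moved from about (2.8, 2.6) to (2.9, 5.6), a distance of √(0.1² + 3.0²) ≈ 3.0.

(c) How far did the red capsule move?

1.3

From (15.5, 7.7) to (16.5, 6.8), the red capsule covered √(1.0² + 0.9²) ≈ 1.3 units.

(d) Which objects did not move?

the magenta cylinder and the purple cube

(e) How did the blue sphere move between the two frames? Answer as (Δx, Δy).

(-2.1, 0.7)

The blue sphere started near (10.8, 2.7) and ended near (8.7, 3.4).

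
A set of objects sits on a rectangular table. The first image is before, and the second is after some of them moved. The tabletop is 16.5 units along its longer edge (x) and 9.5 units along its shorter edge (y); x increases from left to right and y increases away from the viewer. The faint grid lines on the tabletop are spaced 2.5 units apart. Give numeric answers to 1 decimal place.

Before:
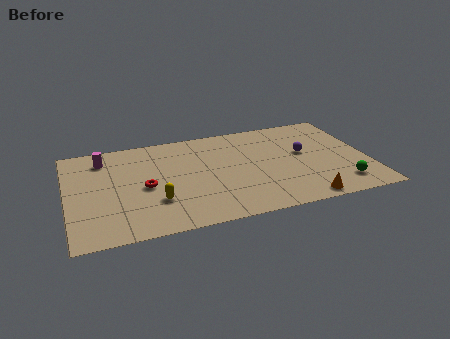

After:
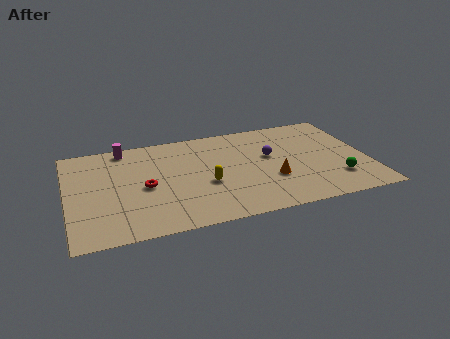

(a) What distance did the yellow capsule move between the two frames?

2.9

The yellow capsule was near (4.7, 2.9) before and (7.5, 3.8) after, so it travelled √(2.8² + 0.9²) ≈ 2.9 units.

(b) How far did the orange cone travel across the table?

2.8

From (12.6, 0.9) to (11.1, 3.3), the orange cone covered √(1.5² + 2.4²) ≈ 2.8 units.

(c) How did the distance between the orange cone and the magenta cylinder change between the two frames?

-3.1

Before: roughly 12.5 units apart; after: 9.4. That's 3.1 units closer together.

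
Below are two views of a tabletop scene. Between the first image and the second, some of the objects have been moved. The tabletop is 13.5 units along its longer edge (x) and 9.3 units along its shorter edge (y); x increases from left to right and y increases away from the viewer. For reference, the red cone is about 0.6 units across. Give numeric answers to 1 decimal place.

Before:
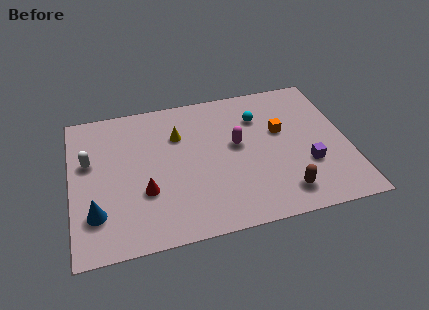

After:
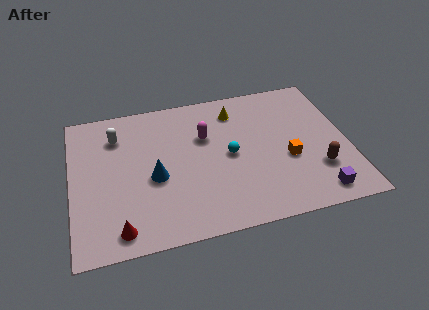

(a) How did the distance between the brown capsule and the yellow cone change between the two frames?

-0.8

They were about 6.9 units apart before and 6.1 after — 0.8 units closer together.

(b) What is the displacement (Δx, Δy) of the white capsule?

(1.4, 1.4)

The white capsule was at about (0.9, 5.7) and moved to about (2.3, 7.1).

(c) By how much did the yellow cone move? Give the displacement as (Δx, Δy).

(2.9, 1.0)

From the two frames, the yellow cone sits at roughly (5.3, 6.5) before and (8.2, 7.5) after.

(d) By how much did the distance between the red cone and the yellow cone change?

+4.9

They were about 3.8 units apart before and 8.7 after — 4.9 units further apart.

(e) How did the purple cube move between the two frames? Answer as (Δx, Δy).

(0.3, -1.9)

The purple cube started near (11.4, 3.1) and ended near (11.7, 1.2).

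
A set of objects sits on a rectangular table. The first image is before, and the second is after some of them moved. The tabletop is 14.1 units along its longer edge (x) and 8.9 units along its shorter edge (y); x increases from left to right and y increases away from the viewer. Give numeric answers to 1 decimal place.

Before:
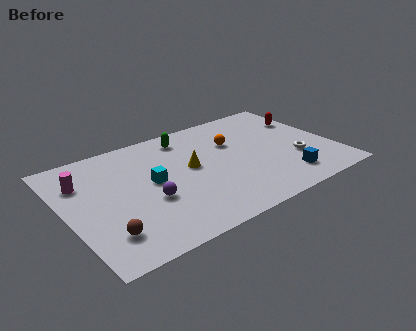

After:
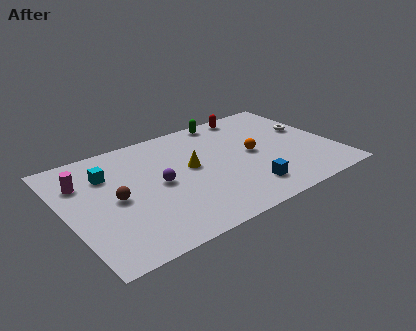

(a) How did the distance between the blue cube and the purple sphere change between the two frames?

-2.3

Before: roughly 7.2 units apart; after: 4.9. That's 2.3 units closer together.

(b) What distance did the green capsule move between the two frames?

2.4

From (6.8, 7.5) to (9.1, 8.1), the green capsule covered √(2.3² + 0.6²) ≈ 2.4 units.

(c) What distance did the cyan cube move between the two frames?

2.7

The cyan cube was near (4.5, 4.7) before and (2.4, 6.4) after, so it travelled √(2.1² + 1.7²) ≈ 2.7 units.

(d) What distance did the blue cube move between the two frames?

2.1

From (11.1, 1.7) to (9.0, 1.8), the blue cube covered √(2.1² + 0.1²) ≈ 2.1 units.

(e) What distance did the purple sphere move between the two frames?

1.2

The purple sphere moved from about (4.1, 3.4) to (4.8, 4.4), a distance of √(0.7² + 1.0²) ≈ 1.2.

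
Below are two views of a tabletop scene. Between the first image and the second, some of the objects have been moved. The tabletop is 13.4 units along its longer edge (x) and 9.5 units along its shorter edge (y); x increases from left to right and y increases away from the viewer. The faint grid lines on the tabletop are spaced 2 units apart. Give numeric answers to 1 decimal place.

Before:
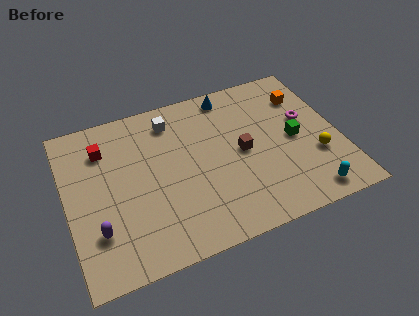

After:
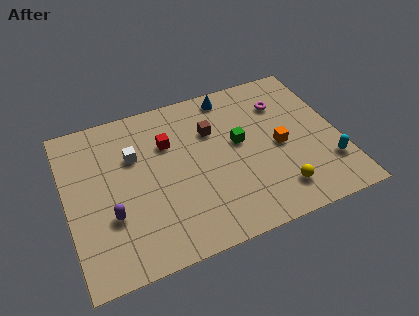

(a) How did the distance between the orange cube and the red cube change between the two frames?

-4.3

They were about 10.0 units apart before and 5.7 after — 4.3 units closer together.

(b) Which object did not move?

the blue cone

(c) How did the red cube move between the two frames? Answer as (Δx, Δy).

(3.1, -0.7)

From the two frames, the red cube sits at roughly (2.0, 7.2) before and (5.1, 6.5) after.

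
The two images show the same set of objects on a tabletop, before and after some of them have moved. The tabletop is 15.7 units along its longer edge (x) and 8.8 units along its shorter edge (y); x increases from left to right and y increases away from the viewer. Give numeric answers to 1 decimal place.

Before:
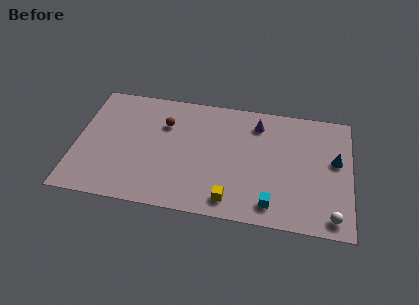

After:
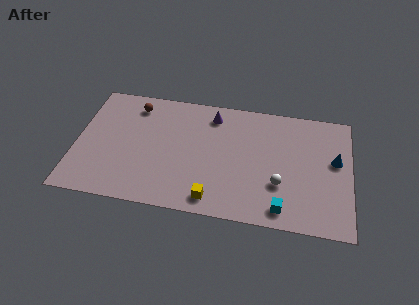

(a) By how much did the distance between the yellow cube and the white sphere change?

-1.6

Before: roughly 5.7 units apart; after: 4.1. That's 1.6 units closer together.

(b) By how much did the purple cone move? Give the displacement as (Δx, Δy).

(-2.6, 0.2)

The purple cone started near (10.3, 7.1) and ended near (7.7, 7.3).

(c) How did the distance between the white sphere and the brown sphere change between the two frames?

-1.4

The distance was about 11.0 in the first image and 9.6 in the second, so they moved 1.4 units closer together.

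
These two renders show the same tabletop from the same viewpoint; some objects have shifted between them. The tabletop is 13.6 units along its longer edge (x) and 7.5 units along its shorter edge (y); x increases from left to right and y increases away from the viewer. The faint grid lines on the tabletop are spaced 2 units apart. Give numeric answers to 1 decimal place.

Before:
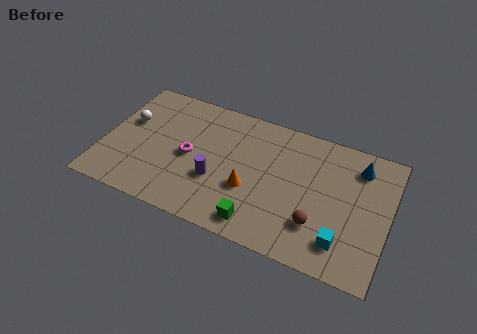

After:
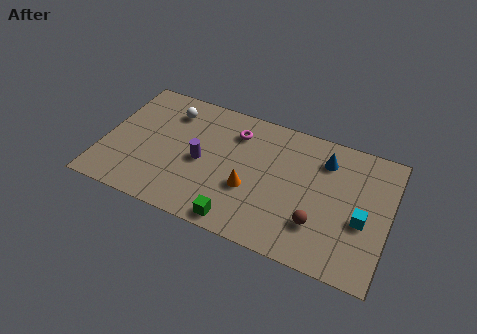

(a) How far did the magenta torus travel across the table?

3.0

The magenta torus moved from about (4.1, 3.6) to (6.1, 5.8), a distance of √(2.0² + 2.2²) ≈ 3.0.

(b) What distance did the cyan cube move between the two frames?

1.7

The cyan cube moved from about (11.6, 1.6) to (12.4, 3.1), a distance of √(0.8² + 1.5²) ≈ 1.7.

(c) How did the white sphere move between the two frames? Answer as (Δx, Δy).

(1.9, 1.3)

The white sphere started near (1.0, 4.6) and ended near (2.9, 5.9).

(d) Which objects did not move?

the orange cone and the brown sphere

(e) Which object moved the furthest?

the magenta torus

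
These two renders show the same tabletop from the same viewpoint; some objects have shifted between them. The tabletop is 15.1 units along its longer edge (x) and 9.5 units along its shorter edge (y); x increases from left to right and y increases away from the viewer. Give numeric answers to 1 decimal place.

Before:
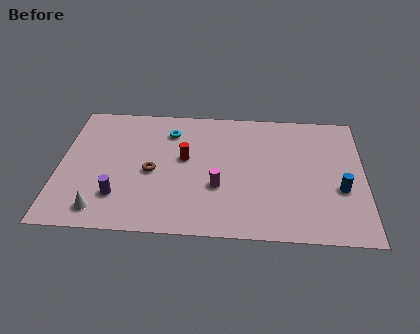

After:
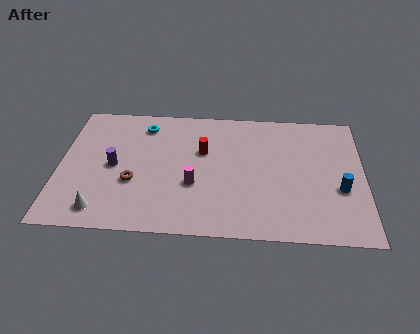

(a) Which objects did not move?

the white cone and the blue cylinder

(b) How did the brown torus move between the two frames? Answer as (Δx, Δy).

(-0.9, -0.8)

The brown torus was at about (4.6, 4.3) and moved to about (3.7, 3.5).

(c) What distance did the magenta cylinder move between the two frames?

1.2

The magenta cylinder moved from about (7.9, 3.4) to (6.7, 3.5), a distance of √(1.2² + 0.1²) ≈ 1.2.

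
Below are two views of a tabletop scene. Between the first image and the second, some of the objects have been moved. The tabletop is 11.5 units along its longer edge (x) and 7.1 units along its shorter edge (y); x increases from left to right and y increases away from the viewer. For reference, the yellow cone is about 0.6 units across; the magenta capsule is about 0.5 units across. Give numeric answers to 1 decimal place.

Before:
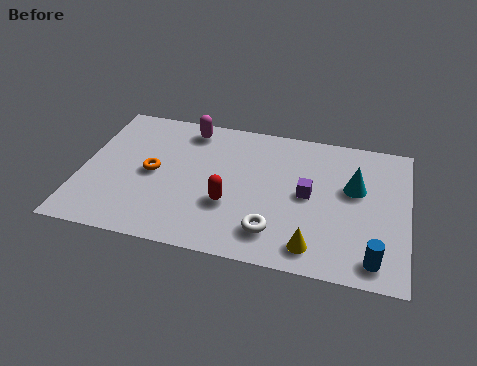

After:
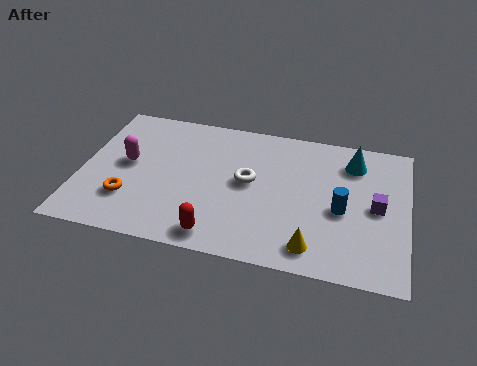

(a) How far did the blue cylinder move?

2.4

The blue cylinder moved from about (10.4, 1.0) to (9.2, 3.1), a distance of √(1.2² + 2.1²) ≈ 2.4.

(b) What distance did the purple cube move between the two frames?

2.4

The purple cube was near (8.0, 3.6) before and (10.4, 3.5) after, so it travelled √(2.4² + 0.1²) ≈ 2.4 units.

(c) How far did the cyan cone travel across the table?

1.3

From (9.6, 4.3) to (9.5, 5.6), the cyan cone covered √(0.1² + 1.3²) ≈ 1.3 units.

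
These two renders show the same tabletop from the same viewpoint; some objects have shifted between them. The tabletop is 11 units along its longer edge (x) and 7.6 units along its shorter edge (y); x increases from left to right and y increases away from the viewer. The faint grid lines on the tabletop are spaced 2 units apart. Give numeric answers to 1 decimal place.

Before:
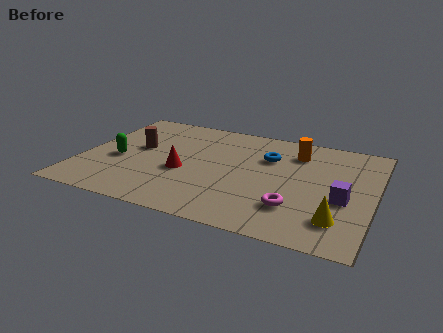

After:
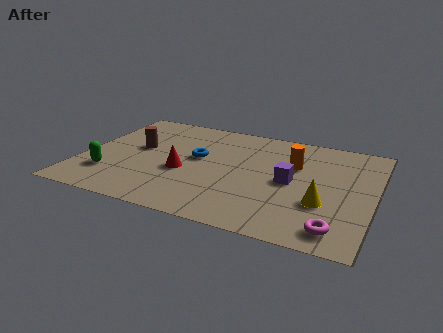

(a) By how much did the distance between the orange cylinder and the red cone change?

-0.5

They were about 4.9 units apart before and 4.4 after — 0.5 units closer together.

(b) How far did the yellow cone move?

1.1

From (9.8, 1.7) to (9.2, 2.6), the yellow cone covered √(0.6² + 0.9²) ≈ 1.1 units.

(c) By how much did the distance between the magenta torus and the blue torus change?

+2.9

They were about 3.5 units apart before and 6.4 after — 2.9 units further apart.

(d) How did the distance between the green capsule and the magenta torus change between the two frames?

+1.7

They were about 6.9 units apart before and 8.6 after — 1.7 units further apart.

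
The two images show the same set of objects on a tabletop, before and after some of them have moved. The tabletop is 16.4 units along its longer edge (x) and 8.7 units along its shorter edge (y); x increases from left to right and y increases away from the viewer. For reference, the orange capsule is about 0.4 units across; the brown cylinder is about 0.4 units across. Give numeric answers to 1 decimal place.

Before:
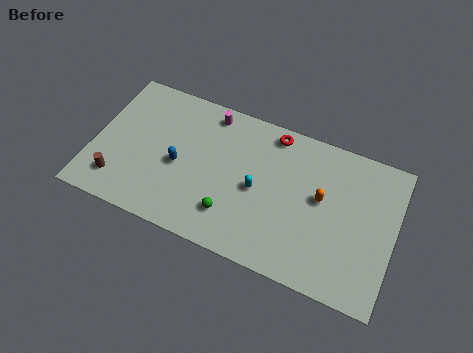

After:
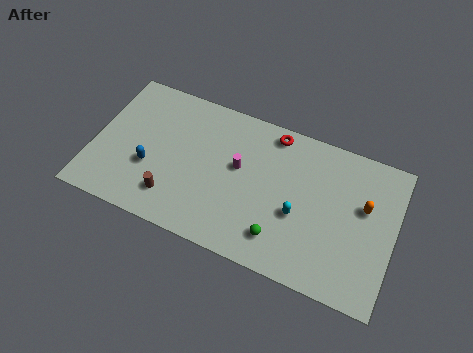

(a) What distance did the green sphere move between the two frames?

2.7

The green sphere moved from about (7.8, 2.1) to (10.5, 1.8), a distance of √(2.7² + 0.3²) ≈ 2.7.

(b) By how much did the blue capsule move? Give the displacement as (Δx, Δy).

(-1.5, -0.7)

From the two frames, the blue capsule sits at roughly (4.7, 3.9) before and (3.2, 3.2) after.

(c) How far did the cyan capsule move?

2.4

The cyan capsule was near (9.0, 4.1) before and (11.3, 3.5) after, so it travelled √(2.3² + 0.6²) ≈ 2.4 units.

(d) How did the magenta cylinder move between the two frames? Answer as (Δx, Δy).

(1.9, -2.6)

From the two frames, the magenta cylinder sits at roughly (6.0, 7.6) before and (7.9, 5.0) after.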